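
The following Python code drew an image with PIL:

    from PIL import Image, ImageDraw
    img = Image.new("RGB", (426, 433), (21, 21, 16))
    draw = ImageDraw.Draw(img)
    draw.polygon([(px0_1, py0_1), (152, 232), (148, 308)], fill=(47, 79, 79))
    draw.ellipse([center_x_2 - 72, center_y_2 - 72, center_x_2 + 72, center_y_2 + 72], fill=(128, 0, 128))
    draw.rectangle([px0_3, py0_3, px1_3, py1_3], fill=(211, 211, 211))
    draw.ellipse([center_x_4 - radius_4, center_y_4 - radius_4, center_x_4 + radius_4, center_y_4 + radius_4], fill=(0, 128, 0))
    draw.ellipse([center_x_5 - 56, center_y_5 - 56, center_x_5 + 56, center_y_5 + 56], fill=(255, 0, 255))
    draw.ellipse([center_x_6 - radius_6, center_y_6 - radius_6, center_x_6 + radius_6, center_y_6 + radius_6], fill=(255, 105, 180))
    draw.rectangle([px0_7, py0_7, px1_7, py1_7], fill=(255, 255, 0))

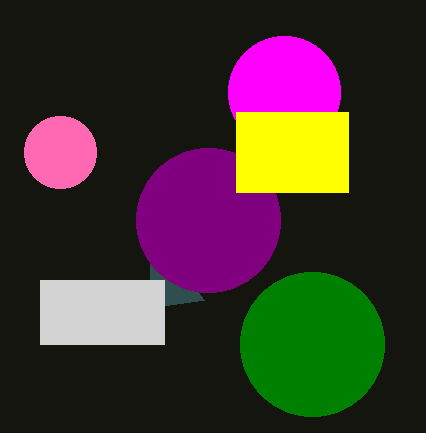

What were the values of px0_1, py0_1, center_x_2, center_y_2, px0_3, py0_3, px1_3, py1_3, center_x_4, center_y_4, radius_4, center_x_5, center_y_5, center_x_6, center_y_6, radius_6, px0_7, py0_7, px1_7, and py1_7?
px0_1 = 204, py0_1 = 300, center_x_2 = 208, center_y_2 = 220, px0_3 = 40, py0_3 = 280, px1_3 = 164, py1_3 = 344, center_x_4 = 312, center_y_4 = 344, radius_4 = 72, center_x_5 = 284, center_y_5 = 92, center_x_6 = 60, center_y_6 = 152, radius_6 = 36, px0_7 = 236, py0_7 = 112, px1_7 = 348, py1_7 = 192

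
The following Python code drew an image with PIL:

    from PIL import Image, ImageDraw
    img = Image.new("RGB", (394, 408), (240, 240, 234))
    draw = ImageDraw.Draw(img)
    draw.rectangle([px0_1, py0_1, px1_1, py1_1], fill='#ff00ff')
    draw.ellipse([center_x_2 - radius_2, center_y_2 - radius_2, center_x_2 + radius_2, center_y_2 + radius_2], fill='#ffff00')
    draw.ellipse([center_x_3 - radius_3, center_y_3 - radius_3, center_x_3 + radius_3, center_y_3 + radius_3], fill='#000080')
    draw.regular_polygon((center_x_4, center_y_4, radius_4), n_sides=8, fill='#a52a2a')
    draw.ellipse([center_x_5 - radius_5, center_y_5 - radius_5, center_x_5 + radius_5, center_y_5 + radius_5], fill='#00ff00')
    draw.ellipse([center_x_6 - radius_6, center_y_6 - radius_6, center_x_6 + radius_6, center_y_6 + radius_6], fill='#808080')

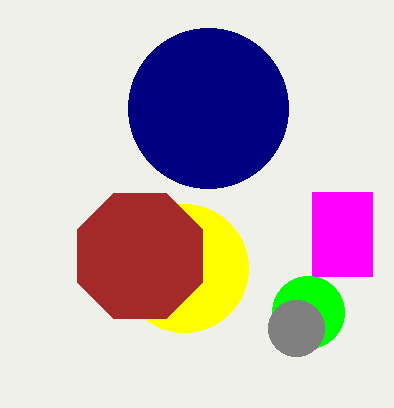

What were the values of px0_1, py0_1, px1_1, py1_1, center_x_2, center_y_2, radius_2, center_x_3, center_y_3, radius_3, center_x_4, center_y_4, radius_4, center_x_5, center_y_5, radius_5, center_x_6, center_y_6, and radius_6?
px0_1 = 312, py0_1 = 192, px1_1 = 372, py1_1 = 276, center_x_2 = 184, center_y_2 = 268, radius_2 = 64, center_x_3 = 208, center_y_3 = 108, radius_3 = 80, center_x_4 = 140, center_y_4 = 256, radius_4 = 68, center_x_5 = 308, center_y_5 = 312, radius_5 = 36, center_x_6 = 296, center_y_6 = 328, radius_6 = 28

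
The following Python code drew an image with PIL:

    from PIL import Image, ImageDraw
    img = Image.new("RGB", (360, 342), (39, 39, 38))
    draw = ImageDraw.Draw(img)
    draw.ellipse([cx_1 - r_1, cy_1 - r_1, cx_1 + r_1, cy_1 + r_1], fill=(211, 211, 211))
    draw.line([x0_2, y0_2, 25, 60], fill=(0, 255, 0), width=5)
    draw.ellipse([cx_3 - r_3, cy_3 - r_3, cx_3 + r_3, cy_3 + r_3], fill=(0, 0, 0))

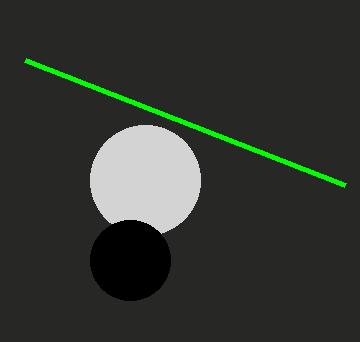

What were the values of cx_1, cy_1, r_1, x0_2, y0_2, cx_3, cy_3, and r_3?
cx_1 = 145; cy_1 = 180; r_1 = 55; x0_2 = 345; y0_2 = 185; cx_3 = 130; cy_3 = 260; r_3 = 40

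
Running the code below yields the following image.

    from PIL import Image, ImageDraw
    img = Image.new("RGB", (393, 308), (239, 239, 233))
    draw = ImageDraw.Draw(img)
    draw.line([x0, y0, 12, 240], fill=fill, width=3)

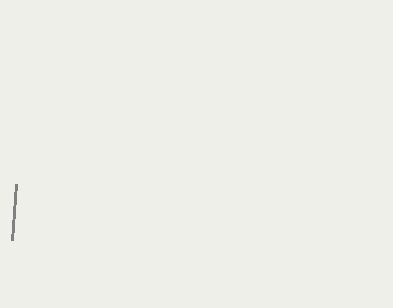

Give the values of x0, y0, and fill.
x0 = 16, y0 = 184, fill = 'gray'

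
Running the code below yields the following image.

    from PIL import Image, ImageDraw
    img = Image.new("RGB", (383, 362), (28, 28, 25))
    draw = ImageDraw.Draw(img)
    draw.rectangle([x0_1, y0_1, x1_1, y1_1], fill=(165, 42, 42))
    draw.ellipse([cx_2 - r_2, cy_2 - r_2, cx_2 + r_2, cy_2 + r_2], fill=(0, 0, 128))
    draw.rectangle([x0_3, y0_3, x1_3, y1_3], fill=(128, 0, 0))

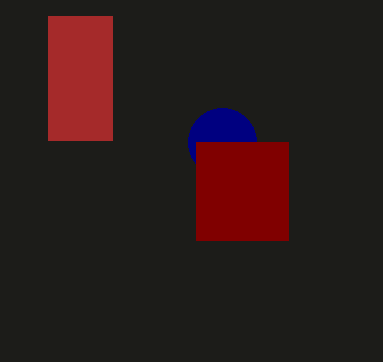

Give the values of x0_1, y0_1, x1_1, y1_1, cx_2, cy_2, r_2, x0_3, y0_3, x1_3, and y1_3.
x0_1 = 48; y0_1 = 16; x1_1 = 112; y1_1 = 140; cx_2 = 222; cy_2 = 142; r_2 = 34; x0_3 = 196; y0_3 = 142; x1_3 = 288; y1_3 = 240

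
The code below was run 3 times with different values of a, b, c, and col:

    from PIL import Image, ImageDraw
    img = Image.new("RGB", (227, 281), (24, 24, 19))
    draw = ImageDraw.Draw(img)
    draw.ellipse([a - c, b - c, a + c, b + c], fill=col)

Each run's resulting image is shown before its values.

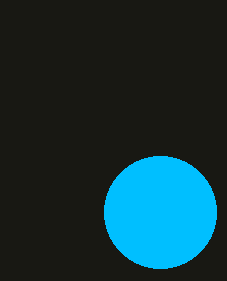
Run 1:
a = 160; b = 212; c = 56; col = 'deepskyblue'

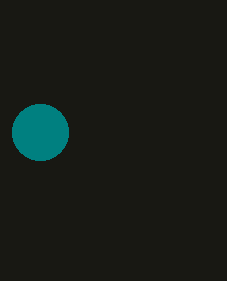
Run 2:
a = 40, b = 132, c = 28, col = 'teal'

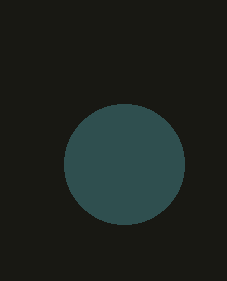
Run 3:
a = 124; b = 164; c = 60; col = 'darkslategray'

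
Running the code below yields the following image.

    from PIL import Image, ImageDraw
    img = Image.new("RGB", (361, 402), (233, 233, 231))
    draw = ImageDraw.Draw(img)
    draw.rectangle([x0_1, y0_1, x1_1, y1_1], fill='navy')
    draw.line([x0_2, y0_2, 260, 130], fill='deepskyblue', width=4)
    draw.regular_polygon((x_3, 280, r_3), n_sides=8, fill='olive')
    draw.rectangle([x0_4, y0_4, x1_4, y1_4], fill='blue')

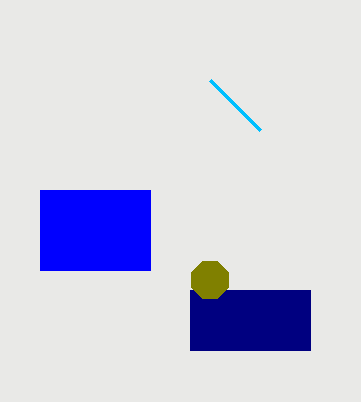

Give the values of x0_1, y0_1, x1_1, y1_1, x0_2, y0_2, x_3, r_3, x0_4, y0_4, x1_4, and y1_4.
x0_1 = 190; y0_1 = 290; x1_1 = 310; y1_1 = 350; x0_2 = 210; y0_2 = 80; x_3 = 210; r_3 = 20; x0_4 = 40; y0_4 = 190; x1_4 = 150; y1_4 = 270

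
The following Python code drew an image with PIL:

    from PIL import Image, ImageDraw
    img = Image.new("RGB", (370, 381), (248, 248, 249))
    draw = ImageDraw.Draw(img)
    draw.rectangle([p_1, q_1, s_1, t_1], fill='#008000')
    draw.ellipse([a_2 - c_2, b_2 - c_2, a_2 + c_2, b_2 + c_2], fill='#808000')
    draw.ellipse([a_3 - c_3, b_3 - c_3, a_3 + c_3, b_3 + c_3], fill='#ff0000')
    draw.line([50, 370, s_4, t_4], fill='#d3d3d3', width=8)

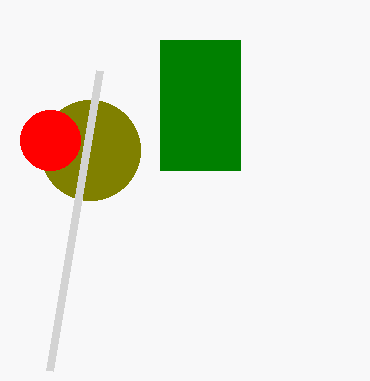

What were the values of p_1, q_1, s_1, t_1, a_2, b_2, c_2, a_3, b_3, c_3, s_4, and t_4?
p_1 = 160, q_1 = 40, s_1 = 240, t_1 = 170, a_2 = 90, b_2 = 150, c_2 = 50, a_3 = 50, b_3 = 140, c_3 = 30, s_4 = 100, t_4 = 70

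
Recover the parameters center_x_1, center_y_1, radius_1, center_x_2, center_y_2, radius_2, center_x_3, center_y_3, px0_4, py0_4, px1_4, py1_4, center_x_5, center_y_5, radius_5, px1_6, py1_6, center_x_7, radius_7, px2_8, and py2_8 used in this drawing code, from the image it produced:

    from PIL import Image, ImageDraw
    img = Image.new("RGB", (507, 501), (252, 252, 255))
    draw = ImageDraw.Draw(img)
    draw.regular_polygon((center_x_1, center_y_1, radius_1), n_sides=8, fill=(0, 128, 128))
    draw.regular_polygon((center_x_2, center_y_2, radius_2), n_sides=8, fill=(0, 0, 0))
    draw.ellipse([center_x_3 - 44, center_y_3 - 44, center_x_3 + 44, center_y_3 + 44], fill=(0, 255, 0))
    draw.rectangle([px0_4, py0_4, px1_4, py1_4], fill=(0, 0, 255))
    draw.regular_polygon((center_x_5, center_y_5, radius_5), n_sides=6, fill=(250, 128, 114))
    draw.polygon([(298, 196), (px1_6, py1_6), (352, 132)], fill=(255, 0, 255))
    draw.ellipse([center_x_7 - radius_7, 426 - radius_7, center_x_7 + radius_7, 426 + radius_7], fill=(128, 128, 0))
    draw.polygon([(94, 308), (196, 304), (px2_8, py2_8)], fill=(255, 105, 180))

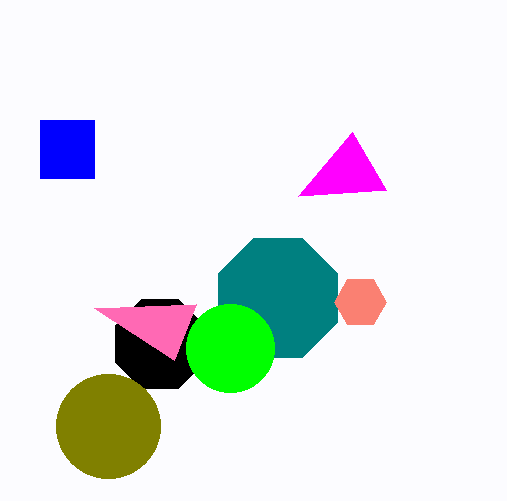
center_x_1 = 278
center_y_1 = 298
radius_1 = 64
center_x_2 = 160
center_y_2 = 344
radius_2 = 48
center_x_3 = 230
center_y_3 = 348
px0_4 = 40
py0_4 = 120
px1_4 = 94
py1_4 = 178
center_x_5 = 360
center_y_5 = 302
radius_5 = 26
px1_6 = 386
py1_6 = 190
center_x_7 = 108
radius_7 = 52
px2_8 = 174
py2_8 = 360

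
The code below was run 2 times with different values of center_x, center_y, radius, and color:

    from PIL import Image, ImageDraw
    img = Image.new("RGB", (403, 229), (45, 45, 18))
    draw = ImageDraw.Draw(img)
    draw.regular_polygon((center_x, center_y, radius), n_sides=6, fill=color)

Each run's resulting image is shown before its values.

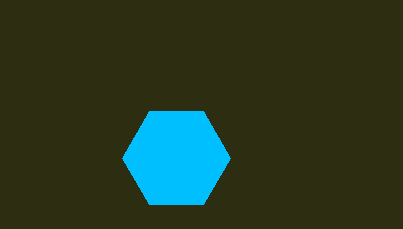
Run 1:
center_x = 176
center_y = 158
radius = 54
color = 'deepskyblue'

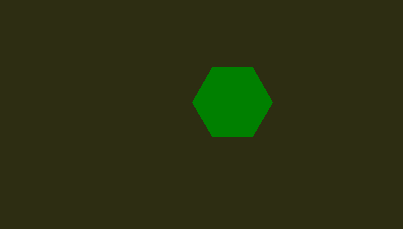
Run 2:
center_x = 232; center_y = 102; radius = 40; color = 'green'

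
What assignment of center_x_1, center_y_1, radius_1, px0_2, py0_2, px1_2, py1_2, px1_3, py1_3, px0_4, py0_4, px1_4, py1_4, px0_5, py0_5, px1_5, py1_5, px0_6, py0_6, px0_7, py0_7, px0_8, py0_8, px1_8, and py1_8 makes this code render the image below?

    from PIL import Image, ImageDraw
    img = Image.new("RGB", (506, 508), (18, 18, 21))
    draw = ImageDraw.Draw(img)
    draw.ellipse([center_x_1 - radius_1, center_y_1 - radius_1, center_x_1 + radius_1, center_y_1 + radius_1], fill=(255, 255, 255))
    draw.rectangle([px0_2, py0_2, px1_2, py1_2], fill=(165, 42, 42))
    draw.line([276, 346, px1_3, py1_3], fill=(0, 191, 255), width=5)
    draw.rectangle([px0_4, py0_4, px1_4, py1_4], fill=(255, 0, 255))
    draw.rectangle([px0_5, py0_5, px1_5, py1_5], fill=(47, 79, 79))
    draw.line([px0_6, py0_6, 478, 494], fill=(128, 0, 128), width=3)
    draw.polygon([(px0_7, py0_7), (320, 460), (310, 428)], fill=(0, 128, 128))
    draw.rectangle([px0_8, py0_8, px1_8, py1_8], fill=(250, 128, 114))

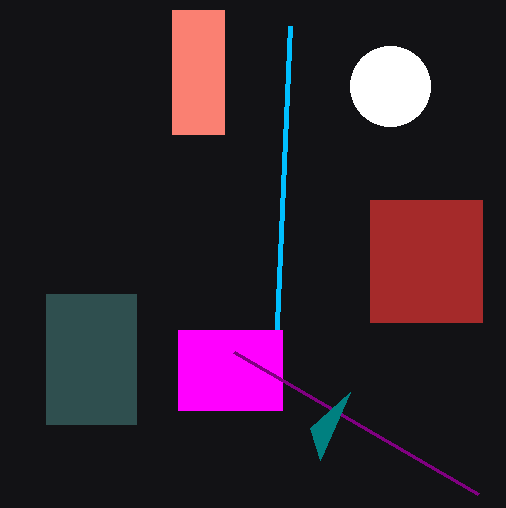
center_x_1 = 390
center_y_1 = 86
radius_1 = 40
px0_2 = 370
py0_2 = 200
px1_2 = 482
py1_2 = 322
px1_3 = 290
py1_3 = 26
px0_4 = 178
py0_4 = 330
px1_4 = 282
py1_4 = 410
px0_5 = 46
py0_5 = 294
px1_5 = 136
py1_5 = 424
px0_6 = 234
py0_6 = 352
px0_7 = 350
py0_7 = 392
px0_8 = 172
py0_8 = 10
px1_8 = 224
py1_8 = 134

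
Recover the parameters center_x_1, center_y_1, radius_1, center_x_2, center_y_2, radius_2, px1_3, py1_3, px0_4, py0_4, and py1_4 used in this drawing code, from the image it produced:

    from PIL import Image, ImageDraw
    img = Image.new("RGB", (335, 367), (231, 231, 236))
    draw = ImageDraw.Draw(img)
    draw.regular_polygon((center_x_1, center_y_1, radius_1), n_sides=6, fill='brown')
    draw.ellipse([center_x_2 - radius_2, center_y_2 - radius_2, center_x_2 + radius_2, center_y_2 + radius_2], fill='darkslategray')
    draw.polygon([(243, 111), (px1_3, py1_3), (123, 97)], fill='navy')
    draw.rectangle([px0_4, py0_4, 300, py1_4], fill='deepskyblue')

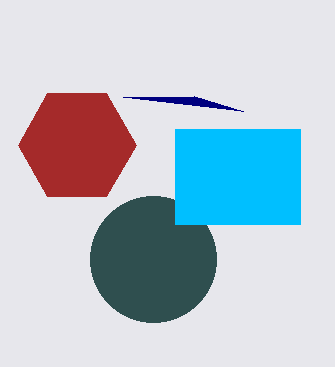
center_x_1 = 77
center_y_1 = 145
radius_1 = 59
center_x_2 = 153
center_y_2 = 259
radius_2 = 63
px1_3 = 194
py1_3 = 96
px0_4 = 175
py0_4 = 129
py1_4 = 224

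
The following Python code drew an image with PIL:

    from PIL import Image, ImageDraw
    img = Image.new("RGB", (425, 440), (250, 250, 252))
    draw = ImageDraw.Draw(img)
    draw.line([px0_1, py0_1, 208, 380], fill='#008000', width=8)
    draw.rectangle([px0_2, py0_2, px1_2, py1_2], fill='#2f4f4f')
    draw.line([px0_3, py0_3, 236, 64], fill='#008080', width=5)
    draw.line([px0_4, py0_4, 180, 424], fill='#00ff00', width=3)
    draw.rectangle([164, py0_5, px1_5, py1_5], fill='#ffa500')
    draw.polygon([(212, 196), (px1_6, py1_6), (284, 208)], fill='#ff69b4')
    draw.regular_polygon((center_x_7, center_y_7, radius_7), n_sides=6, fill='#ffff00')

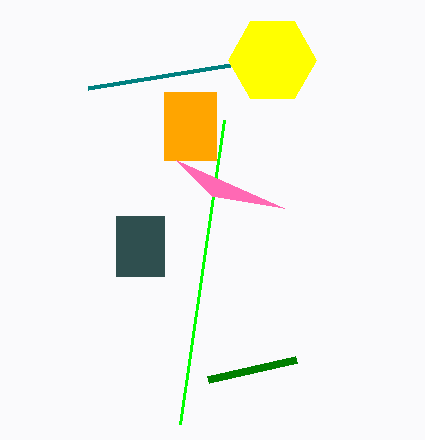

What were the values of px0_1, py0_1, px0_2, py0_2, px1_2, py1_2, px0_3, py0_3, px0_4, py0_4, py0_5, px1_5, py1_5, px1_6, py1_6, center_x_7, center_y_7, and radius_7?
px0_1 = 296, py0_1 = 360, px0_2 = 116, py0_2 = 216, px1_2 = 164, py1_2 = 276, px0_3 = 88, py0_3 = 88, px0_4 = 224, py0_4 = 120, py0_5 = 92, px1_5 = 216, py1_5 = 160, px1_6 = 176, py1_6 = 160, center_x_7 = 272, center_y_7 = 60, radius_7 = 44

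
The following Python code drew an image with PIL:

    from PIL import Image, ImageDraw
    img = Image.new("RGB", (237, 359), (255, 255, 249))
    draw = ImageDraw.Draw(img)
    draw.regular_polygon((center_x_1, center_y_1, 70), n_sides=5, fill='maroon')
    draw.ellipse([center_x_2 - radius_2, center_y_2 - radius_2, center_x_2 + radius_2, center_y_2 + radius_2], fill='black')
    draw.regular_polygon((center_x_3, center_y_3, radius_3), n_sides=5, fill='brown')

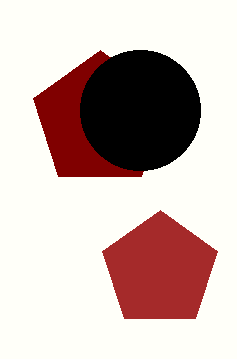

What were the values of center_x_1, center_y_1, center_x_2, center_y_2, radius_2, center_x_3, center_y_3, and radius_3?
center_x_1 = 100; center_y_1 = 120; center_x_2 = 140; center_y_2 = 110; radius_2 = 60; center_x_3 = 160; center_y_3 = 270; radius_3 = 60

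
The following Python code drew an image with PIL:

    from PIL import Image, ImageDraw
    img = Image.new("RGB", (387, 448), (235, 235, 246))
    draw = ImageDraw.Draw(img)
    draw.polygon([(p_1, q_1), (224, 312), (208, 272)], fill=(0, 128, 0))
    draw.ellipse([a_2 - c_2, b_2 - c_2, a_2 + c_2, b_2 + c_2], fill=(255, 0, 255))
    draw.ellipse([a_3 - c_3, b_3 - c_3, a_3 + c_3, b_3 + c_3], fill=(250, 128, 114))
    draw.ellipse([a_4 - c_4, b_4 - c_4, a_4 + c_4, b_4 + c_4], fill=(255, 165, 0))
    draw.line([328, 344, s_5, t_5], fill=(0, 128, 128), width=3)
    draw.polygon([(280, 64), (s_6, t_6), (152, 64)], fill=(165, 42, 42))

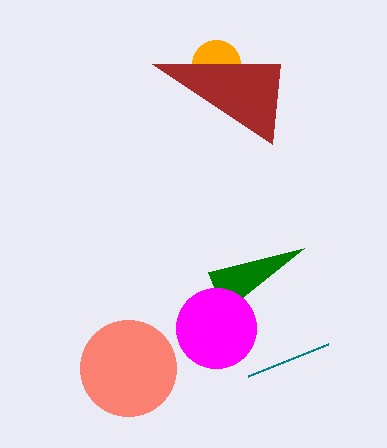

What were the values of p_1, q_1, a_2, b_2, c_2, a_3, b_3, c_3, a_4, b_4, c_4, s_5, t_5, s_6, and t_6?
p_1 = 304, q_1 = 248, a_2 = 216, b_2 = 328, c_2 = 40, a_3 = 128, b_3 = 368, c_3 = 48, a_4 = 216, b_4 = 64, c_4 = 24, s_5 = 248, t_5 = 376, s_6 = 272, t_6 = 144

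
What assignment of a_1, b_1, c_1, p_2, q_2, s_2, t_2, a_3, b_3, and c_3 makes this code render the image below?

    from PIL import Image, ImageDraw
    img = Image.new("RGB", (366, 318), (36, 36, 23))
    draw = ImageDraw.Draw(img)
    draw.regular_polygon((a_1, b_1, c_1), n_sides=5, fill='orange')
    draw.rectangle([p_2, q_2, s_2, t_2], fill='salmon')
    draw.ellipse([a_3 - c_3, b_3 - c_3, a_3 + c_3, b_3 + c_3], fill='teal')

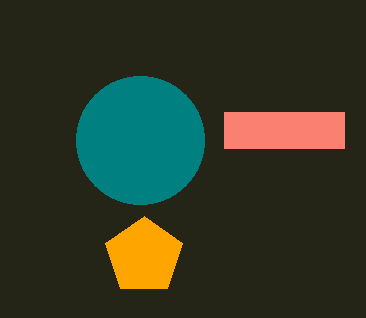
a_1 = 144
b_1 = 256
c_1 = 40
p_2 = 224
q_2 = 112
s_2 = 344
t_2 = 148
a_3 = 140
b_3 = 140
c_3 = 64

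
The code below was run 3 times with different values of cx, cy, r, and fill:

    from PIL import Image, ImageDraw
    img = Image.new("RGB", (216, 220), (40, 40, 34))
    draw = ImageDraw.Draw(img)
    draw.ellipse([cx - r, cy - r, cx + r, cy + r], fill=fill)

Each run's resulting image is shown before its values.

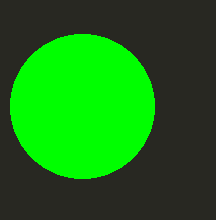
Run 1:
cx = 82
cy = 106
r = 72
fill = 'lime'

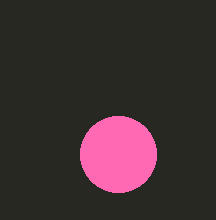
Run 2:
cx = 118
cy = 154
r = 38
fill = 'hotpink'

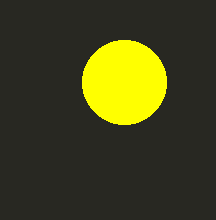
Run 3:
cx = 124; cy = 82; r = 42; fill = 'yellow'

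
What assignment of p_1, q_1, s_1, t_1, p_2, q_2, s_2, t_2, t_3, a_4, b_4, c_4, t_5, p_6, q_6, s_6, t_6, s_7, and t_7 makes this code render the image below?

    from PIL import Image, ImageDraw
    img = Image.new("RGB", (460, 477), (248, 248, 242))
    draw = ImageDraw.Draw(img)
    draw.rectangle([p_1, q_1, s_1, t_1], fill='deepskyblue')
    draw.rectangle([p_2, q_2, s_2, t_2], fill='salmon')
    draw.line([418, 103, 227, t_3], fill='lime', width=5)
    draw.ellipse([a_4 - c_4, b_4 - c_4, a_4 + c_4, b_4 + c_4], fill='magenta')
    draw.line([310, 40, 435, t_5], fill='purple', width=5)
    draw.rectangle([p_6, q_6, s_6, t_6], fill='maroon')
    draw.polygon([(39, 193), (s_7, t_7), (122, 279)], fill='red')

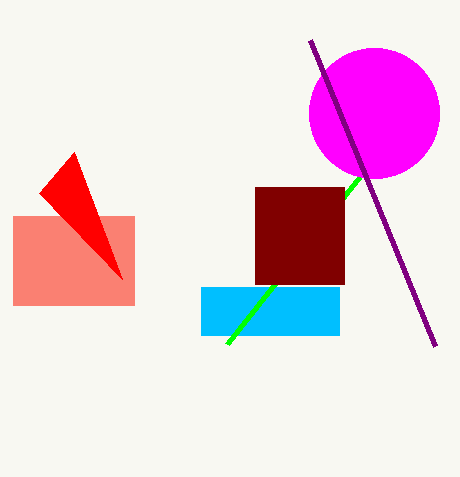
p_1 = 201; q_1 = 287; s_1 = 339; t_1 = 335; p_2 = 13; q_2 = 216; s_2 = 134; t_2 = 305; t_3 = 344; a_4 = 374; b_4 = 113; c_4 = 65; t_5 = 346; p_6 = 255; q_6 = 187; s_6 = 344; t_6 = 284; s_7 = 74; t_7 = 152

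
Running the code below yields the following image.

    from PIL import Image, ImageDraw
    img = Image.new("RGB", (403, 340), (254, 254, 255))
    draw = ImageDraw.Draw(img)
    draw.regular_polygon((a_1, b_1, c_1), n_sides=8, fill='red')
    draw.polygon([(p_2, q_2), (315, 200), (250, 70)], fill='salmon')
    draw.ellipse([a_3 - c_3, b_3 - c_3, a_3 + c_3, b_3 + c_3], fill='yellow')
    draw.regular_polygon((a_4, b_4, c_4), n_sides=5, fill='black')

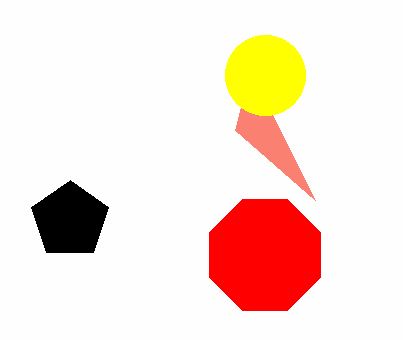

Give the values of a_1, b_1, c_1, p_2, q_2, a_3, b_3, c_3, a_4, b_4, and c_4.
a_1 = 265
b_1 = 255
c_1 = 60
p_2 = 235
q_2 = 130
a_3 = 265
b_3 = 75
c_3 = 40
a_4 = 70
b_4 = 220
c_4 = 40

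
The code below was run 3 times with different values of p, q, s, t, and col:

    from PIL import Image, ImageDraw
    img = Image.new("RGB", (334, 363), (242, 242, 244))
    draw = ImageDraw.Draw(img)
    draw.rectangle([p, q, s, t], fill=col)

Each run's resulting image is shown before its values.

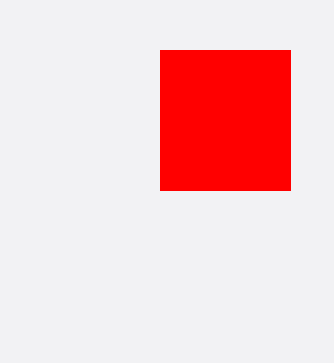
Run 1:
p = 160
q = 50
s = 290
t = 190
col = 'red'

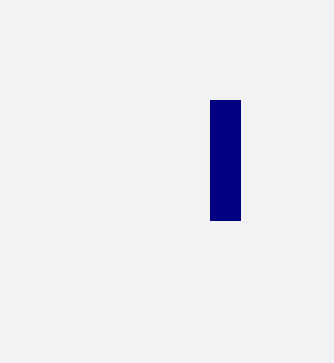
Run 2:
p = 210; q = 100; s = 240; t = 220; col = 'navy'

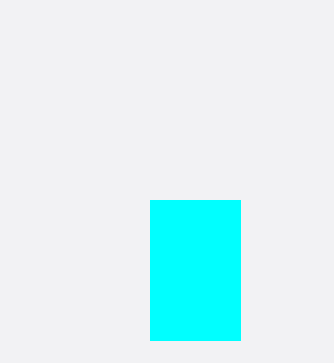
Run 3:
p = 150, q = 200, s = 240, t = 340, col = 'cyan'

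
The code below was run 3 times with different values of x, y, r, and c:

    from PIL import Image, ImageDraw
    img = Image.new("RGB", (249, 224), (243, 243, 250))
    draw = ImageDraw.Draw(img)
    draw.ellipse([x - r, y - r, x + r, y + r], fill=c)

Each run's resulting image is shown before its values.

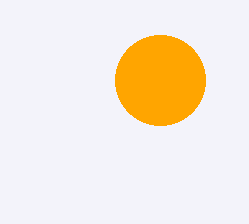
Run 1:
x = 160, y = 80, r = 45, c = 'orange'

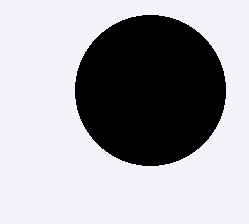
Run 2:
x = 150; y = 90; r = 75; c = 'black'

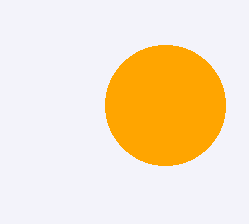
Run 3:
x = 165, y = 105, r = 60, c = 'orange'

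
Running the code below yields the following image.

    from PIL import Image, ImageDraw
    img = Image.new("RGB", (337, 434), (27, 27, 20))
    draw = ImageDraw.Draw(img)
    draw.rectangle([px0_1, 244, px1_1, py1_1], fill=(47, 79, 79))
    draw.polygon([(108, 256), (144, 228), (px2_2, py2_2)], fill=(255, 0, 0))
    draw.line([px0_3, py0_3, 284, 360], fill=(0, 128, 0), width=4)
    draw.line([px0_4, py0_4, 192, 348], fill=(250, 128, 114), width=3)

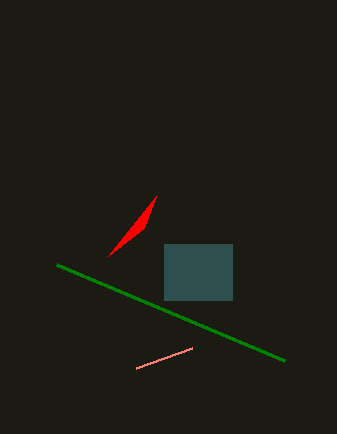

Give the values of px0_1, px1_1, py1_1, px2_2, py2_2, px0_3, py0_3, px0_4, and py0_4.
px0_1 = 164; px1_1 = 232; py1_1 = 300; px2_2 = 156; py2_2 = 196; px0_3 = 56; py0_3 = 264; px0_4 = 136; py0_4 = 368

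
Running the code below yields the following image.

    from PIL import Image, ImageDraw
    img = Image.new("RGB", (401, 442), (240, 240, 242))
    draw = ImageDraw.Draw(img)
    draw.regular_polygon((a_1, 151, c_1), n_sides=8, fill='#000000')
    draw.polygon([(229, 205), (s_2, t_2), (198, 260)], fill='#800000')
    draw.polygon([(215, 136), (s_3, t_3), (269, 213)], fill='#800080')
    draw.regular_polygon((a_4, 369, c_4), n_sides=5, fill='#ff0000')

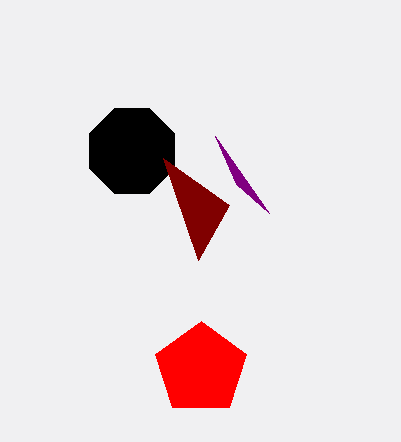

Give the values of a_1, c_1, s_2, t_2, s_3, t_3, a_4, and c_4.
a_1 = 132; c_1 = 46; s_2 = 163; t_2 = 158; s_3 = 236; t_3 = 184; a_4 = 201; c_4 = 48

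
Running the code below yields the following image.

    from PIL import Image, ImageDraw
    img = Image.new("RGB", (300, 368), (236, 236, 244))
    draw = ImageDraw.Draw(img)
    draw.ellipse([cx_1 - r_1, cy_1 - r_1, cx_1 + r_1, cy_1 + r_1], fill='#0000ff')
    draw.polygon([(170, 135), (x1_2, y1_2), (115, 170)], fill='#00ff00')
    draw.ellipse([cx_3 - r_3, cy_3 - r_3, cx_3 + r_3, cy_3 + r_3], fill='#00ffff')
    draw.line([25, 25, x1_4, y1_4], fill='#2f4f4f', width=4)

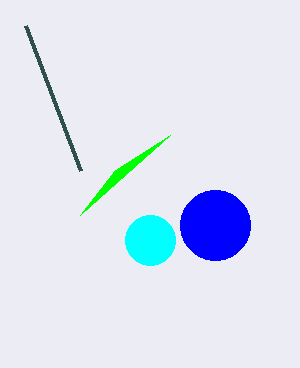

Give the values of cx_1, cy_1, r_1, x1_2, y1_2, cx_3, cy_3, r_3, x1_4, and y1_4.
cx_1 = 215, cy_1 = 225, r_1 = 35, x1_2 = 80, y1_2 = 215, cx_3 = 150, cy_3 = 240, r_3 = 25, x1_4 = 80, y1_4 = 170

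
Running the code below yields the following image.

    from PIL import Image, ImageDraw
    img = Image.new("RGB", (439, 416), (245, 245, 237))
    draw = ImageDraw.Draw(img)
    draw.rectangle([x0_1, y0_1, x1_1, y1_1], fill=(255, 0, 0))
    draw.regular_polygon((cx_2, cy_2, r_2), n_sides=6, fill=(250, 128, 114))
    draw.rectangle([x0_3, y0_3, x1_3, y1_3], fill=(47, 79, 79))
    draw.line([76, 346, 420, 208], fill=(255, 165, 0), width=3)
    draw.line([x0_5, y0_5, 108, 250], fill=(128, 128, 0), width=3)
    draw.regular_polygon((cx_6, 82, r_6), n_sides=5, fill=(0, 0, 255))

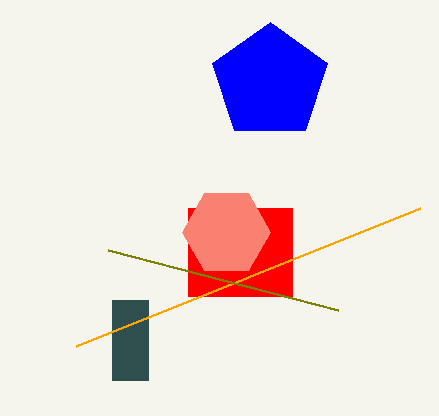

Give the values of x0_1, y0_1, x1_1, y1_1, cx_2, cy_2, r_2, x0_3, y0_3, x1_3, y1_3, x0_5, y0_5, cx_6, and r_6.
x0_1 = 188, y0_1 = 208, x1_1 = 292, y1_1 = 296, cx_2 = 226, cy_2 = 232, r_2 = 44, x0_3 = 112, y0_3 = 300, x1_3 = 148, y1_3 = 380, x0_5 = 338, y0_5 = 310, cx_6 = 270, r_6 = 60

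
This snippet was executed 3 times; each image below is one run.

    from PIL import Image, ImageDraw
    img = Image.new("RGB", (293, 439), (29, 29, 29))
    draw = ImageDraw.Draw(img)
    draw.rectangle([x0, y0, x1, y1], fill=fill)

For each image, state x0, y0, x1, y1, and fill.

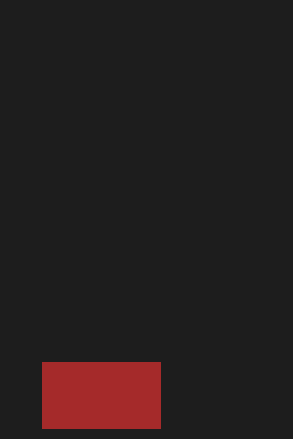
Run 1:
x0 = 42; y0 = 362; x1 = 160; y1 = 428; fill = 'brown'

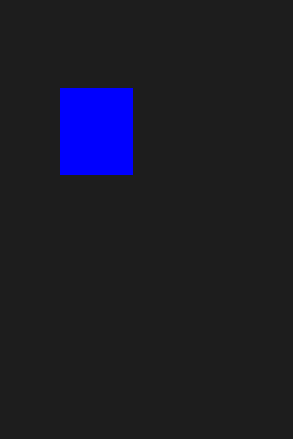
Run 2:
x0 = 60
y0 = 88
x1 = 132
y1 = 174
fill = 'blue'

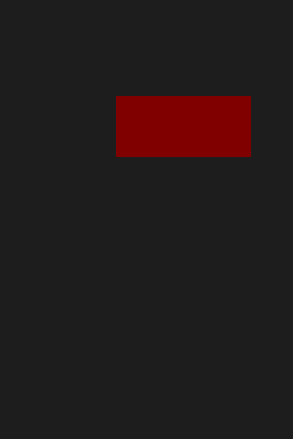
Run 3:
x0 = 116, y0 = 96, x1 = 250, y1 = 156, fill = 'maroon'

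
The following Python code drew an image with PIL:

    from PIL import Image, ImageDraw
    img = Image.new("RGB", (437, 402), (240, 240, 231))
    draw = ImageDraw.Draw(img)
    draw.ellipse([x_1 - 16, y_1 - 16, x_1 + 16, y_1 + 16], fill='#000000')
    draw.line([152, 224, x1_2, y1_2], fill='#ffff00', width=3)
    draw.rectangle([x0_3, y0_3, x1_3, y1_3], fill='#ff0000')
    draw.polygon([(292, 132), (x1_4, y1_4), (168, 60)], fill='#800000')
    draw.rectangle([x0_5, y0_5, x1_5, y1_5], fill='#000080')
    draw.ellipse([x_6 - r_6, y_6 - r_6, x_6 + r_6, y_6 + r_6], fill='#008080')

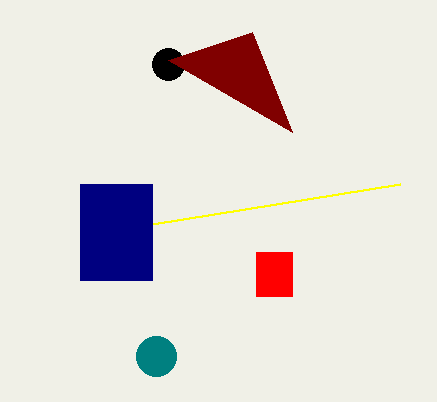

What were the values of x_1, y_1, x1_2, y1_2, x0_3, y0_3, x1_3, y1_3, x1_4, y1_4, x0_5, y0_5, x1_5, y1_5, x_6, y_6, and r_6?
x_1 = 168; y_1 = 64; x1_2 = 400; y1_2 = 184; x0_3 = 256; y0_3 = 252; x1_3 = 292; y1_3 = 296; x1_4 = 252; y1_4 = 32; x0_5 = 80; y0_5 = 184; x1_5 = 152; y1_5 = 280; x_6 = 156; y_6 = 356; r_6 = 20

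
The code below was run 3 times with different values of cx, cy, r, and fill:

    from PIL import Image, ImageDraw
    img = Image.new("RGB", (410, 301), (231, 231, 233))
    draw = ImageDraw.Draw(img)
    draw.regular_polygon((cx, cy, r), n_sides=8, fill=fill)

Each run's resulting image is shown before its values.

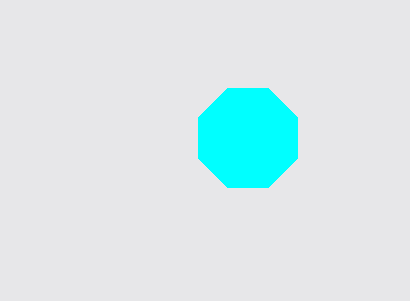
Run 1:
cx = 248
cy = 138
r = 54
fill = 'cyan'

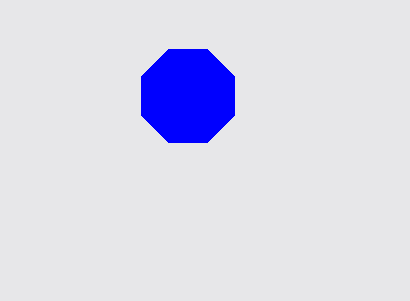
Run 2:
cx = 188
cy = 96
r = 50
fill = 'blue'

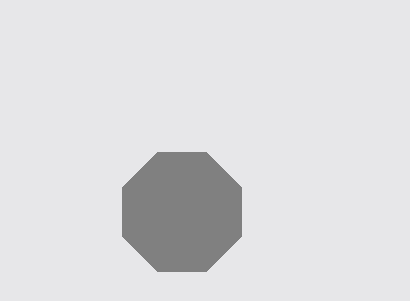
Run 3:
cx = 182, cy = 212, r = 64, fill = 'gray'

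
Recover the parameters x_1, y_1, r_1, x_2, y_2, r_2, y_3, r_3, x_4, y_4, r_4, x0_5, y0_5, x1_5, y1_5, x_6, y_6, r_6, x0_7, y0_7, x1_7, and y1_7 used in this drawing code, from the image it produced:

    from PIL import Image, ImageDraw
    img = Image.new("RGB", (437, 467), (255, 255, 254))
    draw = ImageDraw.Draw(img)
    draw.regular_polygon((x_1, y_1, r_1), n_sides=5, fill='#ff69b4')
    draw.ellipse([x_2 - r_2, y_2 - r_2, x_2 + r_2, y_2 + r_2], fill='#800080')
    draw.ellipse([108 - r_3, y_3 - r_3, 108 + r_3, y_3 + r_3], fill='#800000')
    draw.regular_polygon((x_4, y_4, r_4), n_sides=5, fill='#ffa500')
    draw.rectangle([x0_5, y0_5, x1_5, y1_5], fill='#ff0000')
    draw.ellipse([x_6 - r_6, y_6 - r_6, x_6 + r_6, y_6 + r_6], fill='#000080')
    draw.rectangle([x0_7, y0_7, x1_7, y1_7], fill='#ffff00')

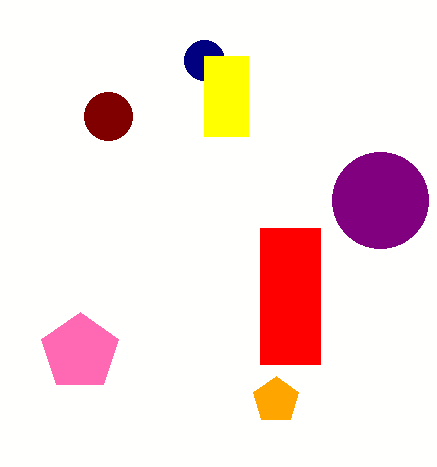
x_1 = 80
y_1 = 352
r_1 = 40
x_2 = 380
y_2 = 200
r_2 = 48
y_3 = 116
r_3 = 24
x_4 = 276
y_4 = 400
r_4 = 24
x0_5 = 260
y0_5 = 228
x1_5 = 320
y1_5 = 364
x_6 = 204
y_6 = 60
r_6 = 20
x0_7 = 204
y0_7 = 56
x1_7 = 248
y1_7 = 136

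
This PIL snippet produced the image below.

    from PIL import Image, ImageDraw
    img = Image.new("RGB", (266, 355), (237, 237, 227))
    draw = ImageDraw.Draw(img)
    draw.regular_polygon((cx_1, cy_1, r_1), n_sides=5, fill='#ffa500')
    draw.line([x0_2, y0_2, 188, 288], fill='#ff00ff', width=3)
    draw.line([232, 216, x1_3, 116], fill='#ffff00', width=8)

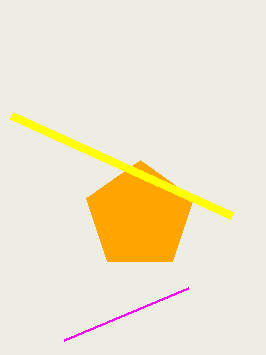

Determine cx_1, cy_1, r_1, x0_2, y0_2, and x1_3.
cx_1 = 140; cy_1 = 216; r_1 = 56; x0_2 = 64; y0_2 = 340; x1_3 = 12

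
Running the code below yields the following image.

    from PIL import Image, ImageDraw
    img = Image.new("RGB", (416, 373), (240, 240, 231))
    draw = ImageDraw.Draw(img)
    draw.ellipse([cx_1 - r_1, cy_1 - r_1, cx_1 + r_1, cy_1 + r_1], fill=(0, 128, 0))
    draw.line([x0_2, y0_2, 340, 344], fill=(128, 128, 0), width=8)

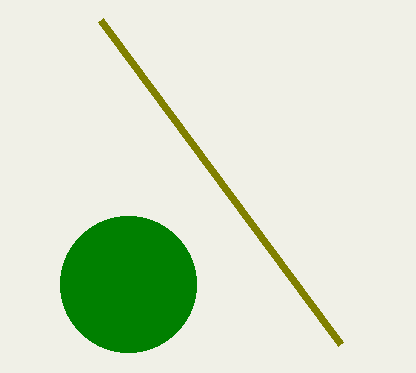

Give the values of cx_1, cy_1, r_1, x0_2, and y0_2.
cx_1 = 128
cy_1 = 284
r_1 = 68
x0_2 = 100
y0_2 = 20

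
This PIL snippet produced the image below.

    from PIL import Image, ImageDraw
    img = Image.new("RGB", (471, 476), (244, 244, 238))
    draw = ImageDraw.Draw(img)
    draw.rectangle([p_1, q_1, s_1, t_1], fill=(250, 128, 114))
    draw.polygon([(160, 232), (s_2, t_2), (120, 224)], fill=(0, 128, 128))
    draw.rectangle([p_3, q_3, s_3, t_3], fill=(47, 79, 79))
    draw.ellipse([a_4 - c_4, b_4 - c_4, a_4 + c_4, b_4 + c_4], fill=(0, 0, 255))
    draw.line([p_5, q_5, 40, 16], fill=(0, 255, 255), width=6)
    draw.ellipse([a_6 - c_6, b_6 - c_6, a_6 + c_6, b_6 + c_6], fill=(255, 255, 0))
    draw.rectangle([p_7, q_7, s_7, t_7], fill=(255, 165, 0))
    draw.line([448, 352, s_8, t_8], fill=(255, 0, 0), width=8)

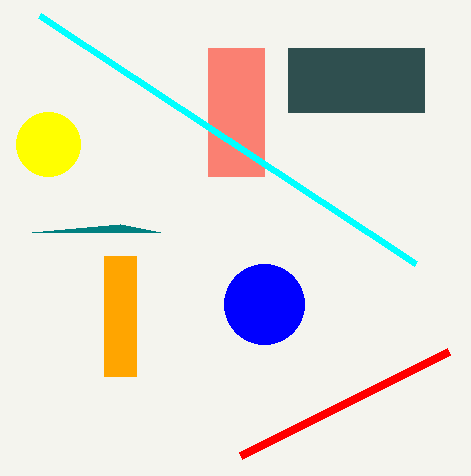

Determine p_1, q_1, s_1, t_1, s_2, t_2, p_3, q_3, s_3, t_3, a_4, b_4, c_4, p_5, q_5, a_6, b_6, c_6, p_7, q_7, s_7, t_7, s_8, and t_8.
p_1 = 208, q_1 = 48, s_1 = 264, t_1 = 176, s_2 = 32, t_2 = 232, p_3 = 288, q_3 = 48, s_3 = 424, t_3 = 112, a_4 = 264, b_4 = 304, c_4 = 40, p_5 = 416, q_5 = 264, a_6 = 48, b_6 = 144, c_6 = 32, p_7 = 104, q_7 = 256, s_7 = 136, t_7 = 376, s_8 = 240, t_8 = 456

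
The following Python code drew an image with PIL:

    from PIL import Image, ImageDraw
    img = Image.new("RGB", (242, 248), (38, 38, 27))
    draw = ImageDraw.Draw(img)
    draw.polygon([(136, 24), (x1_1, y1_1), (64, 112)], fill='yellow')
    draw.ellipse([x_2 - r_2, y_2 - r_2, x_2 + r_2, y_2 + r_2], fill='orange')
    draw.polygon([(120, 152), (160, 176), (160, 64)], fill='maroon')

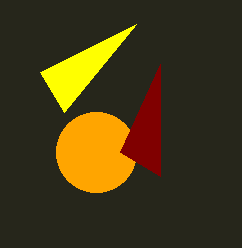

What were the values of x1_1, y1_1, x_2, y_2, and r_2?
x1_1 = 40, y1_1 = 72, x_2 = 96, y_2 = 152, r_2 = 40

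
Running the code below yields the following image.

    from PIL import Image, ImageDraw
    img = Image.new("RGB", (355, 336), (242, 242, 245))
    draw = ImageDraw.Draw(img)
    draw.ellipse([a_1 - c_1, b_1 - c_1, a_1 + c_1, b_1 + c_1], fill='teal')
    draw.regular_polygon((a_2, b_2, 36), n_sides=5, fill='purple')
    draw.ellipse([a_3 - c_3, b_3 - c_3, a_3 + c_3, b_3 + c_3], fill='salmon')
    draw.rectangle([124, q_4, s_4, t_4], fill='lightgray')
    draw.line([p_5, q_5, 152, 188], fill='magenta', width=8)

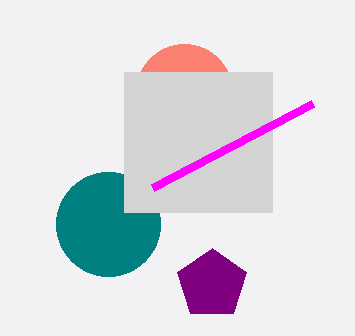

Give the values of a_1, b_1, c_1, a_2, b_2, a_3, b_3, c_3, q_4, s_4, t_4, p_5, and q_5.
a_1 = 108, b_1 = 224, c_1 = 52, a_2 = 212, b_2 = 284, a_3 = 184, b_3 = 92, c_3 = 48, q_4 = 72, s_4 = 272, t_4 = 212, p_5 = 312, q_5 = 104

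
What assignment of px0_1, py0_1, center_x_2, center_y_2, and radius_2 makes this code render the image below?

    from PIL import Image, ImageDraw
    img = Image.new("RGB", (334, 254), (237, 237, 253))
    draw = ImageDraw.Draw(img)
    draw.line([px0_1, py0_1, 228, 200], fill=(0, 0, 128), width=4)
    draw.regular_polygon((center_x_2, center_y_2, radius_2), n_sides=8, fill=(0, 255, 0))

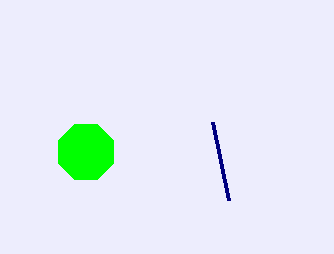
px0_1 = 212, py0_1 = 122, center_x_2 = 86, center_y_2 = 152, radius_2 = 30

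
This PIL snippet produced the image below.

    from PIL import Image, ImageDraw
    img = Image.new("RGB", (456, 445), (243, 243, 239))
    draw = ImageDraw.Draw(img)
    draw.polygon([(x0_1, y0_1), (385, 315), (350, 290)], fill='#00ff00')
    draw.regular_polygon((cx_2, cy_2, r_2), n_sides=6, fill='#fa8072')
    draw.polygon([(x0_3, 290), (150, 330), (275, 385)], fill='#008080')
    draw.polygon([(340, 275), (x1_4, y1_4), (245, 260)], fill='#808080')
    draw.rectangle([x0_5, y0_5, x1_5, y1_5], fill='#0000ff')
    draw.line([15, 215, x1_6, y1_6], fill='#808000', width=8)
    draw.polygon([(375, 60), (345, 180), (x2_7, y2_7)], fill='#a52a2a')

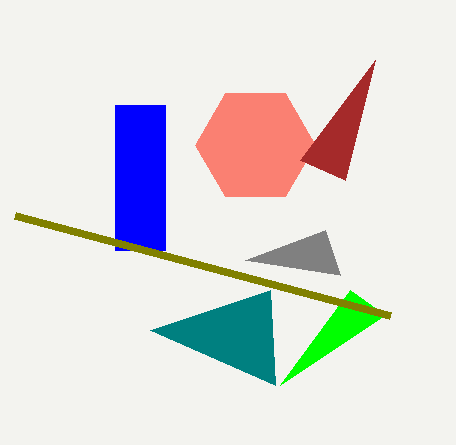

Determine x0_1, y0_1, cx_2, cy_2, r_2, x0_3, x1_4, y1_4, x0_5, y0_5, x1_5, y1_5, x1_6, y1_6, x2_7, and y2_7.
x0_1 = 280, y0_1 = 385, cx_2 = 255, cy_2 = 145, r_2 = 60, x0_3 = 270, x1_4 = 325, y1_4 = 230, x0_5 = 115, y0_5 = 105, x1_5 = 165, y1_5 = 250, x1_6 = 390, y1_6 = 315, x2_7 = 300, y2_7 = 160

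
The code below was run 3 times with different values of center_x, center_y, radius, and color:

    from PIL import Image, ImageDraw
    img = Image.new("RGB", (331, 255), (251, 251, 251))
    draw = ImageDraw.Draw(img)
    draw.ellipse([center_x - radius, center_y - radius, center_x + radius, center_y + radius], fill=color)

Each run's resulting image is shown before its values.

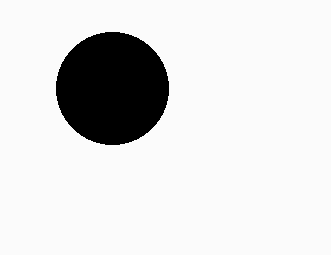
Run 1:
center_x = 112
center_y = 88
radius = 56
color = 'black'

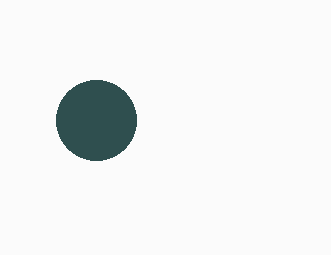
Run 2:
center_x = 96, center_y = 120, radius = 40, color = 'darkslategray'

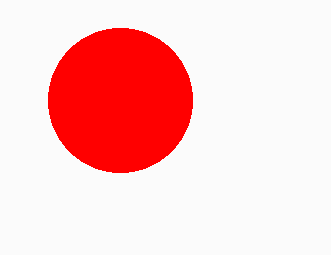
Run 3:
center_x = 120, center_y = 100, radius = 72, color = 'red'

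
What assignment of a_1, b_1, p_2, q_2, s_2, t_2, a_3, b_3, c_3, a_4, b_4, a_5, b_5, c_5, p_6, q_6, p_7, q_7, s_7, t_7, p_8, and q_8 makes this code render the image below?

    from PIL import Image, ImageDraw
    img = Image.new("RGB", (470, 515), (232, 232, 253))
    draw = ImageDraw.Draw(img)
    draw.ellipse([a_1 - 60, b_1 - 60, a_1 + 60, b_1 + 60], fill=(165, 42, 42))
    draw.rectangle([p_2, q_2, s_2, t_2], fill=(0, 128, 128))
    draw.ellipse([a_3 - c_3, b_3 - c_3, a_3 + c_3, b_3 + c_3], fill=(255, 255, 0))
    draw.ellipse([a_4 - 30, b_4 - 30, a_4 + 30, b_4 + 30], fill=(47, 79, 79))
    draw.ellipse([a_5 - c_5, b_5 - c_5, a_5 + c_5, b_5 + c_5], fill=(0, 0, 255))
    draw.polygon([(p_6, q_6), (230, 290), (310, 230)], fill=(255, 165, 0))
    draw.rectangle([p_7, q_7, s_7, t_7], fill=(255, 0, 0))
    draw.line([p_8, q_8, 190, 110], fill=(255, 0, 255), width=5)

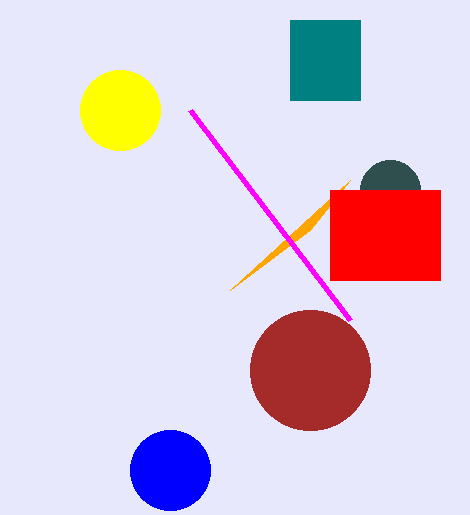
a_1 = 310, b_1 = 370, p_2 = 290, q_2 = 20, s_2 = 360, t_2 = 100, a_3 = 120, b_3 = 110, c_3 = 40, a_4 = 390, b_4 = 190, a_5 = 170, b_5 = 470, c_5 = 40, p_6 = 350, q_6 = 180, p_7 = 330, q_7 = 190, s_7 = 440, t_7 = 280, p_8 = 350, q_8 = 320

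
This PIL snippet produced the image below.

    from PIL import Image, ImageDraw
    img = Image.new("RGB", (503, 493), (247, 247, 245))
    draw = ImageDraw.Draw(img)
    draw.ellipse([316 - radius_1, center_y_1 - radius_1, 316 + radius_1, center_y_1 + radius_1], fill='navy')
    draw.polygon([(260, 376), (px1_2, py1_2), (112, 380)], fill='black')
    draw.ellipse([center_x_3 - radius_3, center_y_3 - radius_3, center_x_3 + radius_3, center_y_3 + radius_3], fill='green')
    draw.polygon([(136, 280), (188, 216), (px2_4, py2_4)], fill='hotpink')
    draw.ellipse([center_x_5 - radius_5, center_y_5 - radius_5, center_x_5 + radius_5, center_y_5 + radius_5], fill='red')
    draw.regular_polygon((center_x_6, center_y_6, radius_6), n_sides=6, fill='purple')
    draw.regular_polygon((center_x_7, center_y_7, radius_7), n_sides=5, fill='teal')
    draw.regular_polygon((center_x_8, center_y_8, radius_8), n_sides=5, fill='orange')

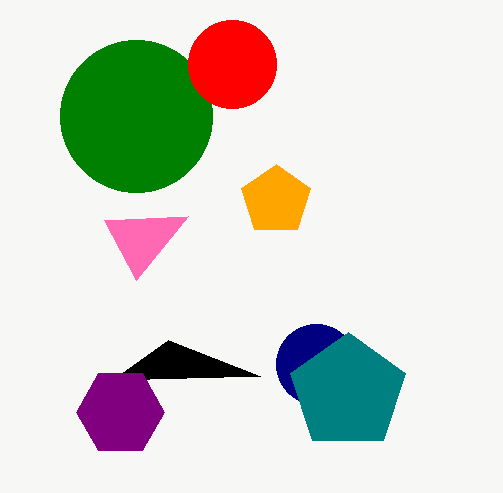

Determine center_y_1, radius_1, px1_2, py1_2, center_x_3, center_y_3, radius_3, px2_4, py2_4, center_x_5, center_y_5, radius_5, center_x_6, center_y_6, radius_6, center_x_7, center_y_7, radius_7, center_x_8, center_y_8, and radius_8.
center_y_1 = 364
radius_1 = 40
px1_2 = 168
py1_2 = 340
center_x_3 = 136
center_y_3 = 116
radius_3 = 76
px2_4 = 104
py2_4 = 220
center_x_5 = 232
center_y_5 = 64
radius_5 = 44
center_x_6 = 120
center_y_6 = 412
radius_6 = 44
center_x_7 = 348
center_y_7 = 392
radius_7 = 60
center_x_8 = 276
center_y_8 = 200
radius_8 = 36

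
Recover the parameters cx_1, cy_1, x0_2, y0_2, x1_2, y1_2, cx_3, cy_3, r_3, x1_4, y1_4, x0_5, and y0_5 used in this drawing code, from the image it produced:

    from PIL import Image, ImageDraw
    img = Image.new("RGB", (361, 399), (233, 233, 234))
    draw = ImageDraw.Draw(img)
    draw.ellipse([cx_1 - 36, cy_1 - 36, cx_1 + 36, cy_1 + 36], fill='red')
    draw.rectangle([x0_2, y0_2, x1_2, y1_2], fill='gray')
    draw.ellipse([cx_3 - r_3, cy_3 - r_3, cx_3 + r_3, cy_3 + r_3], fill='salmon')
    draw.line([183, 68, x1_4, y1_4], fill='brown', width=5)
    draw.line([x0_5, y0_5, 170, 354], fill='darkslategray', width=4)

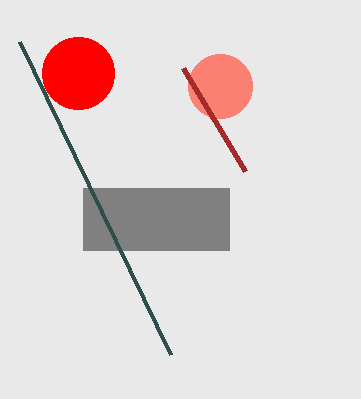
cx_1 = 78; cy_1 = 73; x0_2 = 83; y0_2 = 188; x1_2 = 229; y1_2 = 250; cx_3 = 220; cy_3 = 86; r_3 = 32; x1_4 = 245; y1_4 = 171; x0_5 = 19; y0_5 = 41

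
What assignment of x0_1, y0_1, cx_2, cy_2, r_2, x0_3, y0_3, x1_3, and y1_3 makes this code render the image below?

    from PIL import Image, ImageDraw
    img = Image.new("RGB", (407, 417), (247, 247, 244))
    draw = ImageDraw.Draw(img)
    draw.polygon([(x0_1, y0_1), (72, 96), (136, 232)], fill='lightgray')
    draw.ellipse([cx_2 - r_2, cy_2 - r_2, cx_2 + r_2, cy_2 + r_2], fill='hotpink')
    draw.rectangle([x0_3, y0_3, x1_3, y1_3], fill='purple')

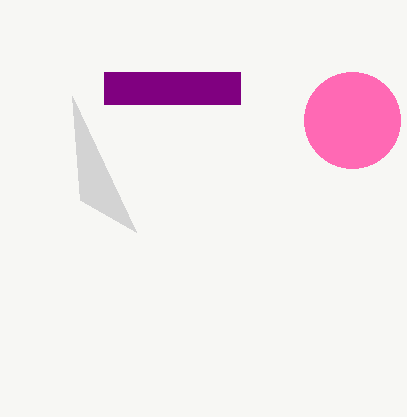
x0_1 = 80, y0_1 = 200, cx_2 = 352, cy_2 = 120, r_2 = 48, x0_3 = 104, y0_3 = 72, x1_3 = 240, y1_3 = 104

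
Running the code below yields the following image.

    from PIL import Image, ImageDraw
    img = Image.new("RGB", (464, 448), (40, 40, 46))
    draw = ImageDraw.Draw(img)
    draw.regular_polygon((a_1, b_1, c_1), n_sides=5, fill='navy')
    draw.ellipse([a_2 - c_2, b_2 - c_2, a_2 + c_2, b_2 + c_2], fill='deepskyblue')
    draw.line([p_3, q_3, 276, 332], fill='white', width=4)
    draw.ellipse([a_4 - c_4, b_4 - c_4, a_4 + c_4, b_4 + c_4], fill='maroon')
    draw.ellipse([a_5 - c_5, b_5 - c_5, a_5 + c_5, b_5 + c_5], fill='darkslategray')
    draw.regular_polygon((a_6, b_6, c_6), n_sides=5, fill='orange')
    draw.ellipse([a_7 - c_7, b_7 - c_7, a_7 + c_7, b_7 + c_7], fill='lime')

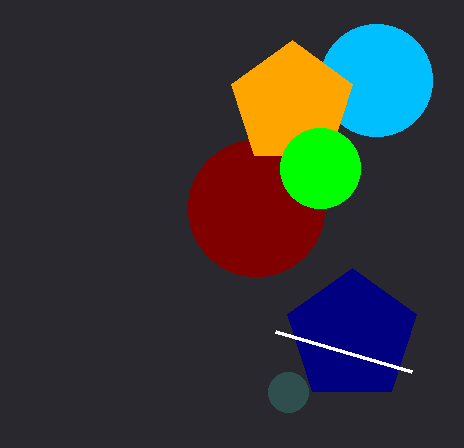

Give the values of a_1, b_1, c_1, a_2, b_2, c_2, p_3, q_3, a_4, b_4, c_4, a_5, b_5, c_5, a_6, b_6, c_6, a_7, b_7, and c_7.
a_1 = 352, b_1 = 336, c_1 = 68, a_2 = 376, b_2 = 80, c_2 = 56, p_3 = 412, q_3 = 372, a_4 = 256, b_4 = 208, c_4 = 68, a_5 = 288, b_5 = 392, c_5 = 20, a_6 = 292, b_6 = 104, c_6 = 64, a_7 = 320, b_7 = 168, c_7 = 40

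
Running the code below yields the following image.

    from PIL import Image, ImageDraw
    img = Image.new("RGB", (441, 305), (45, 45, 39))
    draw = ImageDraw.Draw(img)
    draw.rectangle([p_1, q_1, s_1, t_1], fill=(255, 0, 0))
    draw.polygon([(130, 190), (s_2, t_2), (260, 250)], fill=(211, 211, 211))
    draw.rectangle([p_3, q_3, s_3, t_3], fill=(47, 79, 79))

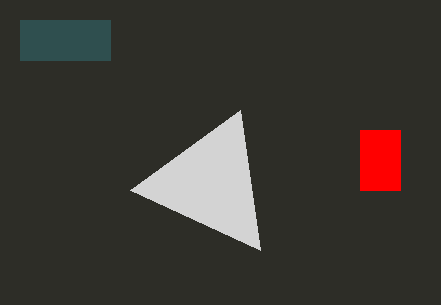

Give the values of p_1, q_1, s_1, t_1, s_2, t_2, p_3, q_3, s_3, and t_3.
p_1 = 360
q_1 = 130
s_1 = 400
t_1 = 190
s_2 = 240
t_2 = 110
p_3 = 20
q_3 = 20
s_3 = 110
t_3 = 60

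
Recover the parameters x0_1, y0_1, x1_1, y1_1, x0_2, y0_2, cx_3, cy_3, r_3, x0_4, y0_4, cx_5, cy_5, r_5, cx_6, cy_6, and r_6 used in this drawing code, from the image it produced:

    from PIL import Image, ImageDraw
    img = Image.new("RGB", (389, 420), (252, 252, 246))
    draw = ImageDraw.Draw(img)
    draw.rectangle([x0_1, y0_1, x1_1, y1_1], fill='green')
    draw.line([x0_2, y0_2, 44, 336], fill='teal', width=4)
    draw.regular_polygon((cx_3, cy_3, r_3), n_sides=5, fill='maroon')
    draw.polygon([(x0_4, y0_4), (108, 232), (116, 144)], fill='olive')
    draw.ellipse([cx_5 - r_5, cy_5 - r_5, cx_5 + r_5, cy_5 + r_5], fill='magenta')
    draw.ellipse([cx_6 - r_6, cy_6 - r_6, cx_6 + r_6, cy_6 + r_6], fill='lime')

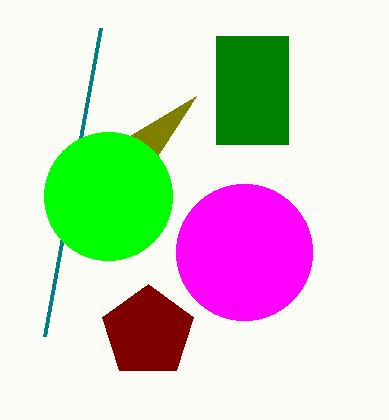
x0_1 = 216, y0_1 = 36, x1_1 = 288, y1_1 = 144, x0_2 = 100, y0_2 = 28, cx_3 = 148, cy_3 = 332, r_3 = 48, x0_4 = 196, y0_4 = 96, cx_5 = 244, cy_5 = 252, r_5 = 68, cx_6 = 108, cy_6 = 196, r_6 = 64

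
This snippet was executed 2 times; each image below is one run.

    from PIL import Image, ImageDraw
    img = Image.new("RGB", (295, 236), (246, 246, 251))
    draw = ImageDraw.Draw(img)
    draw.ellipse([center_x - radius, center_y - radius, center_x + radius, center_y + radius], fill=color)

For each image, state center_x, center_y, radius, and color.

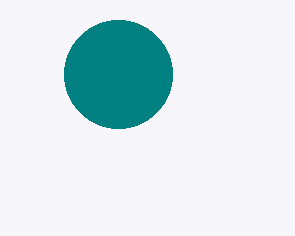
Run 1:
center_x = 118; center_y = 74; radius = 54; color = 'teal'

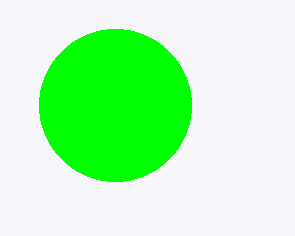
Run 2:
center_x = 115, center_y = 105, radius = 76, color = 'lime'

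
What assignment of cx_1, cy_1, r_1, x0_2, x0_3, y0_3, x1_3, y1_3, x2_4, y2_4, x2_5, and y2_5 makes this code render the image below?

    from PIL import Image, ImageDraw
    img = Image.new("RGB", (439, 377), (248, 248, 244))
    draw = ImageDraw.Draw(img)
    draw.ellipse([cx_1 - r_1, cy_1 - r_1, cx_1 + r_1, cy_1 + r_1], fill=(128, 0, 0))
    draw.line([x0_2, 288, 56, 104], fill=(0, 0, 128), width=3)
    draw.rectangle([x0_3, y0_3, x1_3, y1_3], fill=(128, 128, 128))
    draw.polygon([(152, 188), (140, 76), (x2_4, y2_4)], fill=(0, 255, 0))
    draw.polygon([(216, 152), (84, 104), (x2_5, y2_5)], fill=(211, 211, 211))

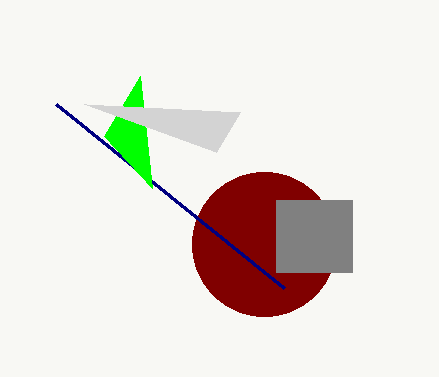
cx_1 = 264; cy_1 = 244; r_1 = 72; x0_2 = 284; x0_3 = 276; y0_3 = 200; x1_3 = 352; y1_3 = 272; x2_4 = 104; y2_4 = 136; x2_5 = 240; y2_5 = 112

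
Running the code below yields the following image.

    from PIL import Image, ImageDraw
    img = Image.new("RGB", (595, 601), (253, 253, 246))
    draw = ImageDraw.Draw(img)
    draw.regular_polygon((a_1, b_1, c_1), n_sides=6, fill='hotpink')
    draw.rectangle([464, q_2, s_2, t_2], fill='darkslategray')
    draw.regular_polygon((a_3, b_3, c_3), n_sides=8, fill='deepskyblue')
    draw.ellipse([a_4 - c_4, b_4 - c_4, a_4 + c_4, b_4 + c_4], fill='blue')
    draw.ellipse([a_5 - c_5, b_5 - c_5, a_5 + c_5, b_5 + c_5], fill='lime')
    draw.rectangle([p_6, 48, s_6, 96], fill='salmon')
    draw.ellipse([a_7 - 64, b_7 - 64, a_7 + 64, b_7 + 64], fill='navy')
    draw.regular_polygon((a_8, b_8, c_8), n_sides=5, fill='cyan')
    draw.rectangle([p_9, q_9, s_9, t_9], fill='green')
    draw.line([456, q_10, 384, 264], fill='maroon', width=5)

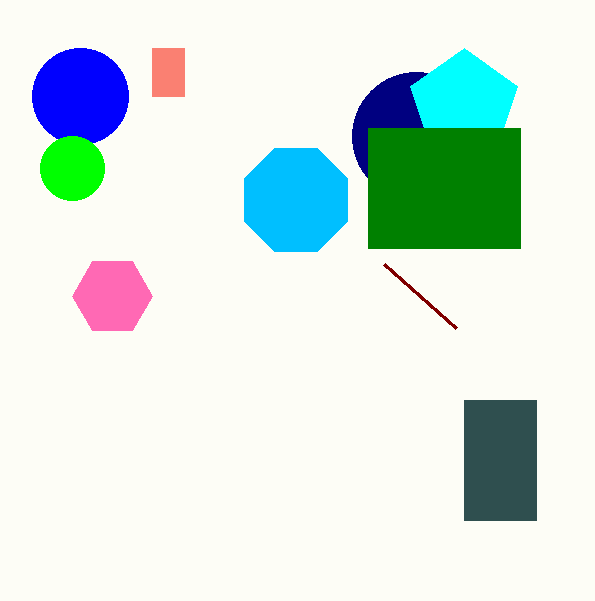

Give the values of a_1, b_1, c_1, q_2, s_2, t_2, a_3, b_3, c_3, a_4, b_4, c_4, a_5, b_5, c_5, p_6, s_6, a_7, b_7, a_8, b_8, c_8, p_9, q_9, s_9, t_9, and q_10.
a_1 = 112
b_1 = 296
c_1 = 40
q_2 = 400
s_2 = 536
t_2 = 520
a_3 = 296
b_3 = 200
c_3 = 56
a_4 = 80
b_4 = 96
c_4 = 48
a_5 = 72
b_5 = 168
c_5 = 32
p_6 = 152
s_6 = 184
a_7 = 416
b_7 = 136
a_8 = 464
b_8 = 104
c_8 = 56
p_9 = 368
q_9 = 128
s_9 = 520
t_9 = 248
q_10 = 328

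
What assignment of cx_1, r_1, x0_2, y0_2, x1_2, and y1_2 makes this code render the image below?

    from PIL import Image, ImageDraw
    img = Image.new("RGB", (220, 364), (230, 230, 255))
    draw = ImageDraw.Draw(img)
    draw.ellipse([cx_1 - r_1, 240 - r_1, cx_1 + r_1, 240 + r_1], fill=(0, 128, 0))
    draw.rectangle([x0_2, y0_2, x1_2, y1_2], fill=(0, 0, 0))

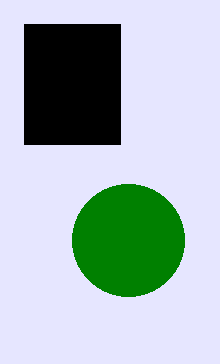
cx_1 = 128, r_1 = 56, x0_2 = 24, y0_2 = 24, x1_2 = 120, y1_2 = 144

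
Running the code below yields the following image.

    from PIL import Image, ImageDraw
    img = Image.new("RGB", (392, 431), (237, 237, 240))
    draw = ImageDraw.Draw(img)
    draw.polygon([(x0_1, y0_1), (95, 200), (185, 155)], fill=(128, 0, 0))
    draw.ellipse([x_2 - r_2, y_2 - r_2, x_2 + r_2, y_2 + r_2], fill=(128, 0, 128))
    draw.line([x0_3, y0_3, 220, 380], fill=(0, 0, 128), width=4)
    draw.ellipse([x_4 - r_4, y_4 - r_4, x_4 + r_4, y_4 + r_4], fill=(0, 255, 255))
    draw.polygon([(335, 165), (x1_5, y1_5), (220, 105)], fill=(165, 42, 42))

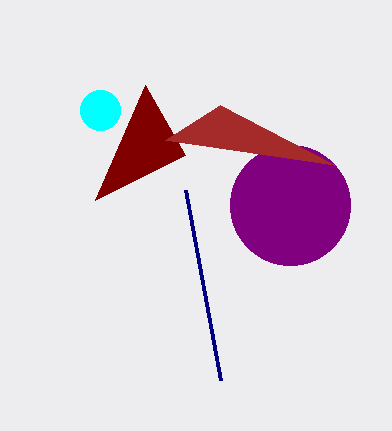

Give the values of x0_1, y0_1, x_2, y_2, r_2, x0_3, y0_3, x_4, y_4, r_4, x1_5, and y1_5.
x0_1 = 145, y0_1 = 85, x_2 = 290, y_2 = 205, r_2 = 60, x0_3 = 185, y0_3 = 190, x_4 = 100, y_4 = 110, r_4 = 20, x1_5 = 165, y1_5 = 140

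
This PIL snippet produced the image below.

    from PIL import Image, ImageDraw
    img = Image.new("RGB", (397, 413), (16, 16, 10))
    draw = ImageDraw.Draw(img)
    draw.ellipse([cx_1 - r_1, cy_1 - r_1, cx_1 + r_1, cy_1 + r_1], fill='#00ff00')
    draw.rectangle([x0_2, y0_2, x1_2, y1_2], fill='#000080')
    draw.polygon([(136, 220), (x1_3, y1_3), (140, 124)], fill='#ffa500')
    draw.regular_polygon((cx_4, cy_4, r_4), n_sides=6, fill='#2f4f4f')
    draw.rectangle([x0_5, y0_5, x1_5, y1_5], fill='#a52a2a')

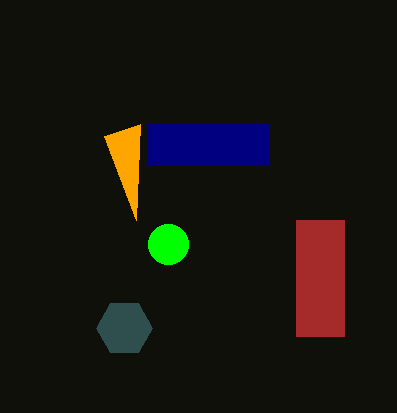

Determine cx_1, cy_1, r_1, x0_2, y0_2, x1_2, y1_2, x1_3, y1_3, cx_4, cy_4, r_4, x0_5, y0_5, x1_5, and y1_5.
cx_1 = 168, cy_1 = 244, r_1 = 20, x0_2 = 148, y0_2 = 124, x1_2 = 268, y1_2 = 164, x1_3 = 104, y1_3 = 136, cx_4 = 124, cy_4 = 328, r_4 = 28, x0_5 = 296, y0_5 = 220, x1_5 = 344, y1_5 = 336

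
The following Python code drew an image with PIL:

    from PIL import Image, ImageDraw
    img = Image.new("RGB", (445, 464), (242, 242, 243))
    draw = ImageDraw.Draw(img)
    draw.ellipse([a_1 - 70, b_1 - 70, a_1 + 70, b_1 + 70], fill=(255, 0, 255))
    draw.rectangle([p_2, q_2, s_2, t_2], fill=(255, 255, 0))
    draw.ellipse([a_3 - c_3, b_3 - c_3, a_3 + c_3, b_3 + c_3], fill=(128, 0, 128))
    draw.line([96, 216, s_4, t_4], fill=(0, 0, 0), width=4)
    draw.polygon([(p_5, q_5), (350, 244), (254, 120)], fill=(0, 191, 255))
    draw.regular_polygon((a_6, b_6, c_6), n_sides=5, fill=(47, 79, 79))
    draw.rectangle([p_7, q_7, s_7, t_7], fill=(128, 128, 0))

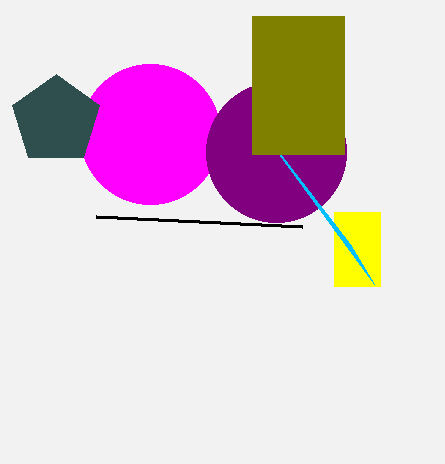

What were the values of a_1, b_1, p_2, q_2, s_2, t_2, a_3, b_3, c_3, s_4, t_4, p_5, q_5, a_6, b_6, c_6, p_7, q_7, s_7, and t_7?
a_1 = 150, b_1 = 134, p_2 = 334, q_2 = 212, s_2 = 380, t_2 = 286, a_3 = 276, b_3 = 152, c_3 = 70, s_4 = 302, t_4 = 226, p_5 = 374, q_5 = 284, a_6 = 56, b_6 = 120, c_6 = 46, p_7 = 252, q_7 = 16, s_7 = 344, t_7 = 154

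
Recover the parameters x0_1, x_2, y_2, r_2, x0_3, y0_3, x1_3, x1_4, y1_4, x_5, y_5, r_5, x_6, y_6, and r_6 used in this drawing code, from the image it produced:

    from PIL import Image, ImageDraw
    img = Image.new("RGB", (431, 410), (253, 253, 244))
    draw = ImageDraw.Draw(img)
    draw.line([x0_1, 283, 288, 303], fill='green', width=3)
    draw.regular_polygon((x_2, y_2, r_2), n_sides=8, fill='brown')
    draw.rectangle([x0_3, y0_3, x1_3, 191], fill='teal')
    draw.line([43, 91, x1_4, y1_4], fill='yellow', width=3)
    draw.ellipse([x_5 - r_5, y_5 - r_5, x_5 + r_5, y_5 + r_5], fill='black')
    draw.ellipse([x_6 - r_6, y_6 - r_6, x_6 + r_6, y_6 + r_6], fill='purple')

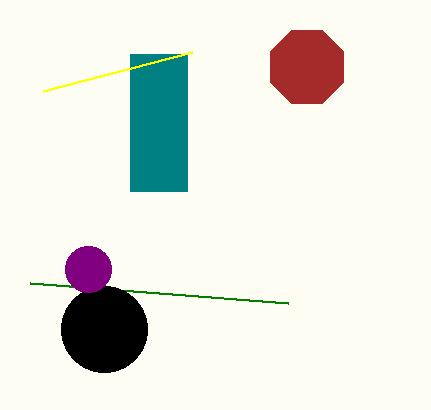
x0_1 = 30, x_2 = 307, y_2 = 67, r_2 = 40, x0_3 = 130, y0_3 = 54, x1_3 = 187, x1_4 = 192, y1_4 = 52, x_5 = 104, y_5 = 329, r_5 = 43, x_6 = 88, y_6 = 269, r_6 = 23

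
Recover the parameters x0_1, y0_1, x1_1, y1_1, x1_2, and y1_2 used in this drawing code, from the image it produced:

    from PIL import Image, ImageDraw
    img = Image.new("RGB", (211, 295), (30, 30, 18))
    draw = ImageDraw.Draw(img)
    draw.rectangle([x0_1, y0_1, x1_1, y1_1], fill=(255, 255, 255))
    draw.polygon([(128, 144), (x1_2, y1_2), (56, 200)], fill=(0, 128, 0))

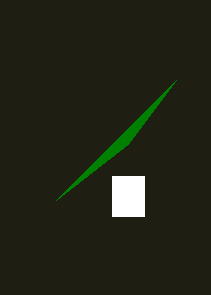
x0_1 = 112, y0_1 = 176, x1_1 = 144, y1_1 = 216, x1_2 = 176, y1_2 = 80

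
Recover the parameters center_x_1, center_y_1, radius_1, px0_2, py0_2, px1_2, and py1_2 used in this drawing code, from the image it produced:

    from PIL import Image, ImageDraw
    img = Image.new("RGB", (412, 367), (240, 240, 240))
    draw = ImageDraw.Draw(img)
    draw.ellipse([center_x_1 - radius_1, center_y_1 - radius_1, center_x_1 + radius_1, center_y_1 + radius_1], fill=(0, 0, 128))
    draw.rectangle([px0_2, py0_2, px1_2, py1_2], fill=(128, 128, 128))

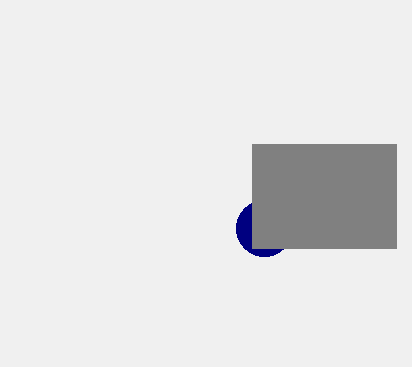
center_x_1 = 264, center_y_1 = 228, radius_1 = 28, px0_2 = 252, py0_2 = 144, px1_2 = 396, py1_2 = 248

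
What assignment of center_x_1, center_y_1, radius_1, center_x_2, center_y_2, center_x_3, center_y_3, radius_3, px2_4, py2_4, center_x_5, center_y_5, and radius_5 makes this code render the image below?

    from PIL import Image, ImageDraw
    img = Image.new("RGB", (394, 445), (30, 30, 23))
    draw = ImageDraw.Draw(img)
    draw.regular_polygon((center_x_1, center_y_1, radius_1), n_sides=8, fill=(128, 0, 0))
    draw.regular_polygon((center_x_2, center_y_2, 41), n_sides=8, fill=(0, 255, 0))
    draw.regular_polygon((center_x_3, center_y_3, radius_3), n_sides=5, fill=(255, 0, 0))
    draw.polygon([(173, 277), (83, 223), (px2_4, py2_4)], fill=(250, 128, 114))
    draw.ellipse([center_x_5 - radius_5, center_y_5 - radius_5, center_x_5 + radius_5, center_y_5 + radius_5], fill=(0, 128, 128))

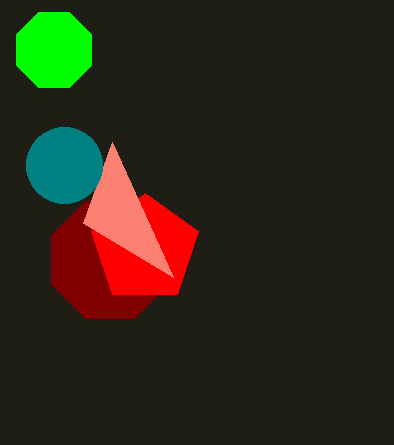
center_x_1 = 110; center_y_1 = 260; radius_1 = 63; center_x_2 = 54; center_y_2 = 50; center_x_3 = 145; center_y_3 = 249; radius_3 = 56; px2_4 = 112; py2_4 = 142; center_x_5 = 64; center_y_5 = 165; radius_5 = 38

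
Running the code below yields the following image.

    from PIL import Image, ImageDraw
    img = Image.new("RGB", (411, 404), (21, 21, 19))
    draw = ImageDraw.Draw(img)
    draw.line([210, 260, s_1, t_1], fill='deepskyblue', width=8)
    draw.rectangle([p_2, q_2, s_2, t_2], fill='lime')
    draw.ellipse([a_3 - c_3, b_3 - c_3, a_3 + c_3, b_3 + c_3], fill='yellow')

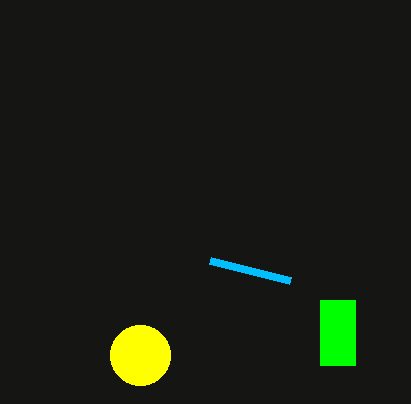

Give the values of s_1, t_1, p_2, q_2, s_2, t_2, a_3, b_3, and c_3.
s_1 = 290; t_1 = 280; p_2 = 320; q_2 = 300; s_2 = 355; t_2 = 365; a_3 = 140; b_3 = 355; c_3 = 30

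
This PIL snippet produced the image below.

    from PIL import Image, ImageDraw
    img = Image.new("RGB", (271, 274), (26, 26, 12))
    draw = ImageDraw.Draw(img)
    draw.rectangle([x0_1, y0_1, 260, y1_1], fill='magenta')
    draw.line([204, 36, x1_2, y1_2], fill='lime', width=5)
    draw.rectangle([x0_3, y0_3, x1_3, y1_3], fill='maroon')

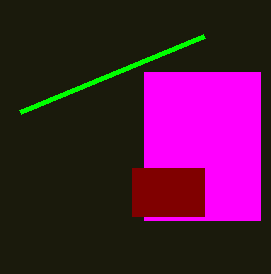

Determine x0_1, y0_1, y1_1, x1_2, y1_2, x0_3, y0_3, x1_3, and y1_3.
x0_1 = 144
y0_1 = 72
y1_1 = 220
x1_2 = 20
y1_2 = 112
x0_3 = 132
y0_3 = 168
x1_3 = 204
y1_3 = 216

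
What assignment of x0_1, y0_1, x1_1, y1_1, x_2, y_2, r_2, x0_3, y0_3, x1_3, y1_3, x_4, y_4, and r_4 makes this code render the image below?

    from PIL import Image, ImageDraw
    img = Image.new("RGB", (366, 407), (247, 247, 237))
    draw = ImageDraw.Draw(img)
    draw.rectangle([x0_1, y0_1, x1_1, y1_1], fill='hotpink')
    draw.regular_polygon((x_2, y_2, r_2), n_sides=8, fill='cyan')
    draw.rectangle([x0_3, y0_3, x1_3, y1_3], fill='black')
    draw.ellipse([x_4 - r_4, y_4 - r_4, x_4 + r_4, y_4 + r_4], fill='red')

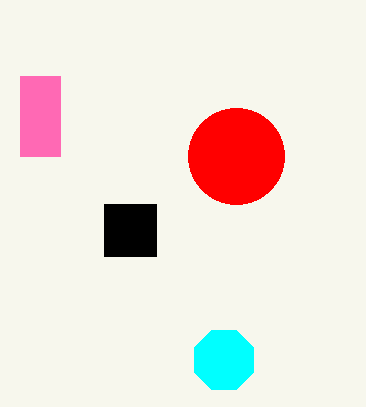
x0_1 = 20
y0_1 = 76
x1_1 = 60
y1_1 = 156
x_2 = 224
y_2 = 360
r_2 = 32
x0_3 = 104
y0_3 = 204
x1_3 = 156
y1_3 = 256
x_4 = 236
y_4 = 156
r_4 = 48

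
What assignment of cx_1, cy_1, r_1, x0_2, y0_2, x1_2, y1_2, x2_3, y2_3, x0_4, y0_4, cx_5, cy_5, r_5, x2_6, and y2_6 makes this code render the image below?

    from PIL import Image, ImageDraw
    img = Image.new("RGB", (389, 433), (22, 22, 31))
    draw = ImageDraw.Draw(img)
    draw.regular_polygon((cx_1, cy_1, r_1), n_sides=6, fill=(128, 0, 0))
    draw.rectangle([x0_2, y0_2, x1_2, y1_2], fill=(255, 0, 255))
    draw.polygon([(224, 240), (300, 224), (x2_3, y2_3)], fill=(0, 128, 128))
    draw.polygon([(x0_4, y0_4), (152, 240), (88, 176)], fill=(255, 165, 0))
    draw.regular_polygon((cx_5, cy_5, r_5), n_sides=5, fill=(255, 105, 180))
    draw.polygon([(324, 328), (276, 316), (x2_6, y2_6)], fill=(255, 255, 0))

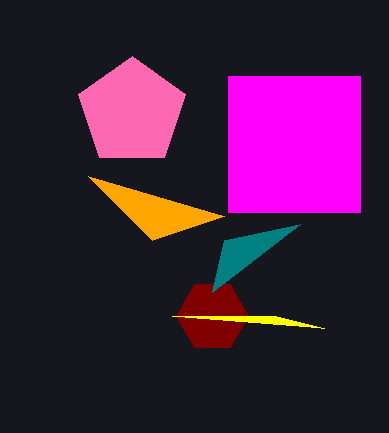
cx_1 = 212, cy_1 = 316, r_1 = 36, x0_2 = 228, y0_2 = 76, x1_2 = 360, y1_2 = 212, x2_3 = 212, y2_3 = 292, x0_4 = 224, y0_4 = 216, cx_5 = 132, cy_5 = 112, r_5 = 56, x2_6 = 172, y2_6 = 316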